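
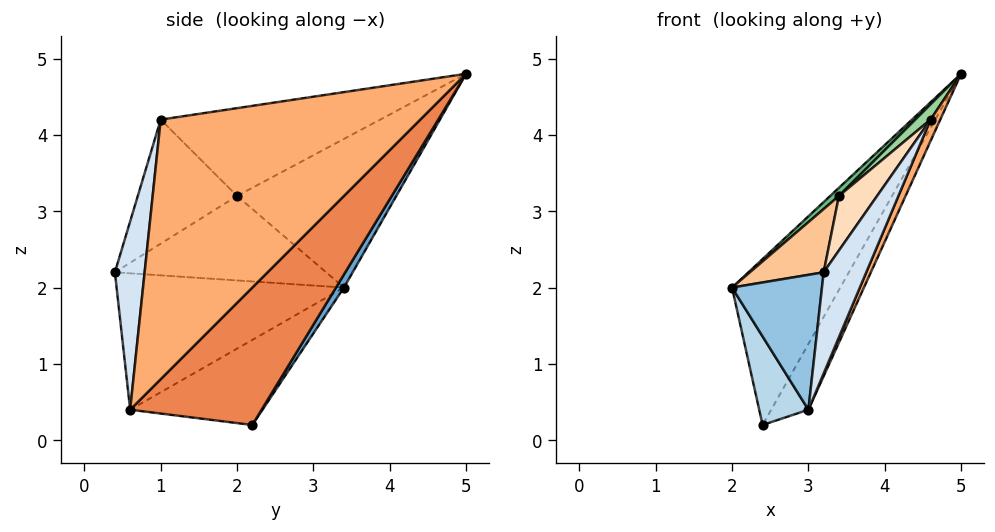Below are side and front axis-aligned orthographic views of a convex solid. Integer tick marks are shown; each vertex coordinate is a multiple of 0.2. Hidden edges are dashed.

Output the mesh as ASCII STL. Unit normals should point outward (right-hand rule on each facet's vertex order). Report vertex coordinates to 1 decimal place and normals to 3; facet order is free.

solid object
 facet normal 0.062 0.837 -0.544
  outer loop
   vertex 2.4 2.2 0.2
   vertex 2.0 3.4 2.0
   vertex 5.0 5.0 4.8
  endloop
 endfacet
 facet normal -0.928 -0.367 0.062
  outer loop
   vertex 3.0 0.6 0.4
   vertex 3.2 0.4 2.2
   vertex 2.0 3.4 2.0
  endloop
 endfacet
 facet normal -0.937 -0.348 0.024
  outer loop
   vertex 3.0 0.6 0.4
   vertex 2.0 3.4 2.0
   vertex 2.4 2.2 0.2
  endloop
 endfacet
 facet normal 0.566 -0.810 -0.153
  outer loop
   vertex 3.0 0.6 0.4
   vertex 4.6 1.0 4.2
   vertex 3.2 0.4 2.2
  endloop
 endfacet
 facet normal 0.785 0.222 -0.579
  outer loop
   vertex 3.0 0.6 0.4
   vertex 2.4 2.2 0.2
   vertex 5.0 5.0 4.8
  endloop
 endfacet
 facet normal 0.922 -0.035 -0.385
  outer loop
   vertex 3.0 0.6 0.4
   vertex 5.0 5.0 4.8
   vertex 4.6 1.0 4.2
  endloop
 endfacet
 facet normal -0.767 -0.268 0.582
  outer loop
   vertex 3.4 2.0 3.2
   vertex 2.0 3.4 2.0
   vertex 3.2 0.4 2.2
  endloop
 endfacet
 facet normal -0.743 -0.286 0.606
  outer loop
   vertex 3.4 2.0 3.2
   vertex 3.2 0.4 2.2
   vertex 4.6 1.0 4.2
  endloop
 endfacet
 facet normal -0.671 -0.037 0.740
  outer loop
   vertex 3.4 2.0 3.2
   vertex 5.0 5.0 4.8
   vertex 2.0 3.4 2.0
  endloop
 endfacet
 facet normal -0.662 -0.046 0.748
  outer loop
   vertex 3.4 2.0 3.2
   vertex 4.6 1.0 4.2
   vertex 5.0 5.0 4.8
  endloop
 endfacet
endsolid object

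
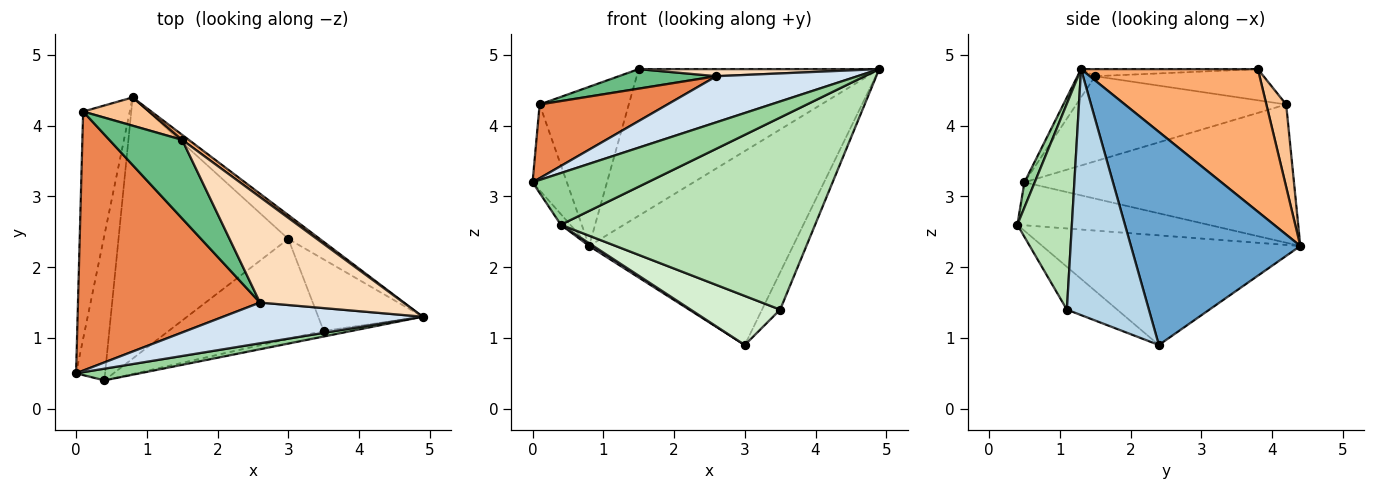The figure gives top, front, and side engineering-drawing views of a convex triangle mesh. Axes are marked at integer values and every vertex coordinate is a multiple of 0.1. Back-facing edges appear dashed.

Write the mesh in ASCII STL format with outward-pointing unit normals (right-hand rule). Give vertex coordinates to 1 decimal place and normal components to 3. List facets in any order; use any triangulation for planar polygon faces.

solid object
 facet normal 0.636 0.766 -0.094
  outer loop
   vertex 3.0 2.4 0.9
   vertex 0.8 4.4 2.3
   vertex 4.9 1.3 4.8
  endloop
 endfacet
 facet normal -0.941 0.120 -0.317
  outer loop
   vertex 0.1 4.2 4.3
   vertex 0.8 4.4 2.3
   vertex 0.0 0.5 3.2
  endloop
 endfacet
 facet normal 0.902 0.200 -0.383
  outer loop
   vertex 3.5 1.1 1.4
   vertex 3.0 2.4 0.9
   vertex 4.9 1.3 4.8
  endloop
 endfacet
 facet normal -0.094 -0.746 0.659
  outer loop
   vertex 2.6 1.5 4.7
   vertex 0.0 0.5 3.2
   vertex 4.9 1.3 4.8
  endloop
 endfacet
 facet normal -0.410 -0.250 0.877
  outer loop
   vertex 2.6 1.5 4.7
   vertex 0.1 4.2 4.3
   vertex 0.0 0.5 3.2
  endloop
 endfacet
 facet normal 0.592 0.805 0.027
  outer loop
   vertex 1.5 3.8 4.8
   vertex 4.9 1.3 4.8
   vertex 0.8 4.4 2.3
  endloop
 endfacet
 facet normal 0.214 0.962 0.171
  outer loop
   vertex 1.5 3.8 4.8
   vertex 0.8 4.4 2.3
   vertex 0.1 4.2 4.3
  endloop
 endfacet
 facet normal -0.049 -0.067 0.997
  outer loop
   vertex 1.5 3.8 4.8
   vertex 2.6 1.5 4.7
   vertex 4.9 1.3 4.8
  endloop
 endfacet
 facet normal -0.384 -0.222 0.896
  outer loop
   vertex 1.5 3.8 4.8
   vertex 0.1 4.2 4.3
   vertex 2.6 1.5 4.7
  endloop
 endfacet
 facet normal 0.087 -0.972 0.220
  outer loop
   vertex 0.4 0.4 2.6
   vertex 4.9 1.3 4.8
   vertex 0.0 0.5 3.2
  endloop
 endfacet
 facet normal 0.210 -0.977 -0.029
  outer loop
   vertex 0.4 0.4 2.6
   vertex 3.5 1.1 1.4
   vertex 4.9 1.3 4.8
  endloop
 endfacet
 facet normal -0.241 -0.428 -0.871
  outer loop
   vertex 0.4 0.4 2.6
   vertex 3.0 2.4 0.9
   vertex 3.5 1.1 1.4
  endloop
 endfacet
 facet normal -0.828 0.041 -0.559
  outer loop
   vertex 0.4 0.4 2.6
   vertex 0.0 0.5 3.2
   vertex 0.8 4.4 2.3
  endloop
 endfacet
 facet normal -0.543 -0.009 -0.840
  outer loop
   vertex 0.4 0.4 2.6
   vertex 0.8 4.4 2.3
   vertex 3.0 2.4 0.9
  endloop
 endfacet
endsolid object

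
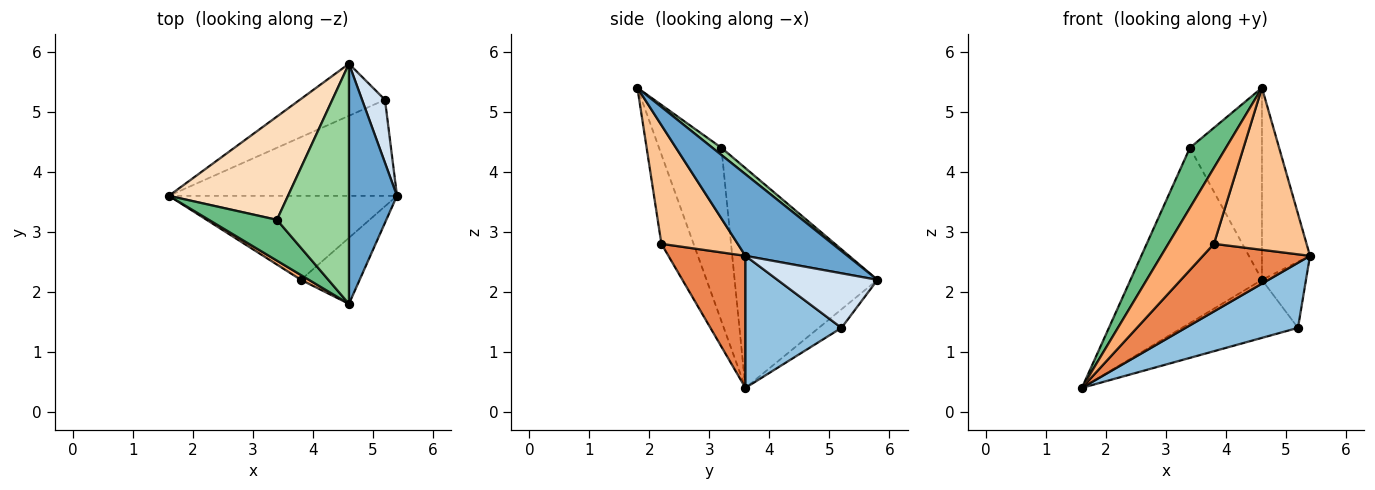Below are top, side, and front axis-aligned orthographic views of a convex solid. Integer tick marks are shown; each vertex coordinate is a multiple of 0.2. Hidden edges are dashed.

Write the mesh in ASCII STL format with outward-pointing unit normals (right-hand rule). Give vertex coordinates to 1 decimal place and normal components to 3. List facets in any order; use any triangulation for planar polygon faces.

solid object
 facet normal 0.799 0.376 0.470
  outer loop
   vertex 4.6 1.8 5.4
   vertex 5.4 3.6 2.6
   vertex 4.6 5.8 2.2
  endloop
 endfacet
 facet normal 0.432 -0.506 -0.747
  outer loop
   vertex 5.2 5.2 1.4
   vertex 5.4 3.6 2.6
   vertex 1.6 3.6 0.4
  endloop
 endfacet
 facet normal -0.144 0.737 -0.661
  outer loop
   vertex 5.2 5.2 1.4
   vertex 1.6 3.6 0.4
   vertex 4.6 5.8 2.2
  endloop
 endfacet
 facet normal 0.854 0.376 0.359
  outer loop
   vertex 5.2 5.2 1.4
   vertex 4.6 5.8 2.2
   vertex 5.4 3.6 2.6
  endloop
 endfacet
 facet normal 0.411 -0.571 -0.710
  outer loop
   vertex 3.8 2.2 2.8
   vertex 1.6 3.6 0.4
   vertex 5.4 3.6 2.6
  endloop
 endfacet
 facet normal -0.576 -0.816 0.052
  outer loop
   vertex 3.8 2.2 2.8
   vertex 4.6 1.8 5.4
   vertex 1.6 3.6 0.4
  endloop
 endfacet
 facet normal 0.607 -0.736 -0.300
  outer loop
   vertex 3.8 2.2 2.8
   vertex 5.4 3.6 2.6
   vertex 4.6 1.8 5.4
  endloop
 endfacet
 facet normal -0.684 0.629 0.370
  outer loop
   vertex 3.4 3.2 4.4
   vertex 4.6 5.8 2.2
   vertex 1.6 3.6 0.4
  endloop
 endfacet
 facet normal -0.820 -0.473 0.322
  outer loop
   vertex 3.4 3.2 4.4
   vertex 1.6 3.6 0.4
   vertex 4.6 1.8 5.4
  endloop
 endfacet
 facet normal 0.078 0.623 0.778
  outer loop
   vertex 3.4 3.2 4.4
   vertex 4.6 1.8 5.4
   vertex 4.6 5.8 2.2
  endloop
 endfacet
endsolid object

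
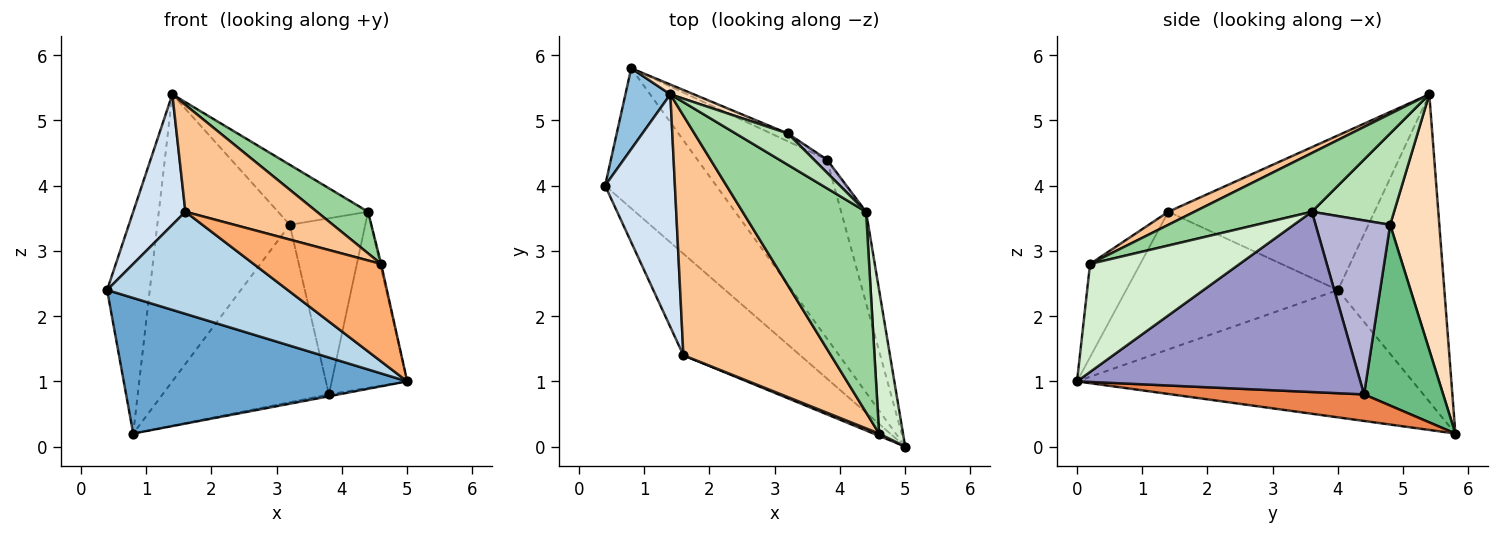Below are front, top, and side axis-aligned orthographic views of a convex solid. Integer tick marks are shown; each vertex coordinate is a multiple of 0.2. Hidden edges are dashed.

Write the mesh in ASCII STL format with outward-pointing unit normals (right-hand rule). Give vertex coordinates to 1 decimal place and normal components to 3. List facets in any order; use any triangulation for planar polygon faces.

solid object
 facet normal -0.636 -0.537 -0.555
  outer loop
   vertex 0.8 5.8 0.2
   vertex 5.0 0.0 1.0
   vertex 0.4 4.0 2.4
  endloop
 endfacet
 facet normal -0.920 0.369 0.134
  outer loop
   vertex 0.8 5.8 0.2
   vertex 0.4 4.0 2.4
   vertex 1.4 5.4 5.4
  endloop
 endfacet
 facet normal -0.639 -0.545 -0.542
  outer loop
   vertex 1.6 1.4 3.6
   vertex 0.4 4.0 2.4
   vertex 5.0 0.0 1.0
  endloop
 endfacet
 facet normal -0.888 -0.225 0.401
  outer loop
   vertex 1.6 1.4 3.6
   vertex 1.4 5.4 5.4
   vertex 0.4 4.0 2.4
  endloop
 endfacet
 facet normal 0.201 0.010 -0.980
  outer loop
   vertex 3.8 4.4 0.8
   vertex 5.0 0.0 1.0
   vertex 0.8 5.8 0.2
  endloop
 endfacet
 facet normal -0.366 -0.930 0.022
  outer loop
   vertex 4.6 0.2 2.8
   vertex 1.6 1.4 3.6
   vertex 5.0 0.0 1.0
  endloop
 endfacet
 facet normal 0.081 -0.406 0.910
  outer loop
   vertex 4.6 0.2 2.8
   vertex 1.4 5.4 5.4
   vertex 1.6 1.4 3.6
  endloop
 endfacet
 facet normal 0.348 0.937 0.032
  outer loop
   vertex 3.2 4.8 3.4
   vertex 0.8 5.8 0.2
   vertex 1.4 5.4 5.4
  endloop
 endfacet
 facet normal 0.429 0.902 -0.040
  outer loop
   vertex 3.2 4.8 3.4
   vertex 3.8 4.4 0.8
   vertex 0.8 5.8 0.2
  endloop
 endfacet
 facet normal 0.422 -0.184 0.888
  outer loop
   vertex 4.4 3.6 3.6
   vertex 1.4 5.4 5.4
   vertex 4.6 0.2 2.8
  endloop
 endfacet
 facet normal 0.629 0.689 0.360
  outer loop
   vertex 4.4 3.6 3.6
   vertex 3.2 4.8 3.4
   vertex 1.4 5.4 5.4
  endloop
 endfacet
 facet normal 0.976 0.007 0.216
  outer loop
   vertex 4.4 3.6 3.6
   vertex 4.6 0.2 2.8
   vertex 5.0 0.0 1.0
  endloop
 endfacet
 facet normal 0.958 0.255 -0.132
  outer loop
   vertex 4.4 3.6 3.6
   vertex 5.0 0.0 1.0
   vertex 3.8 4.4 0.8
  endloop
 endfacet
 facet normal 0.702 0.710 0.053
  outer loop
   vertex 4.4 3.6 3.6
   vertex 3.8 4.4 0.8
   vertex 3.2 4.8 3.4
  endloop
 endfacet
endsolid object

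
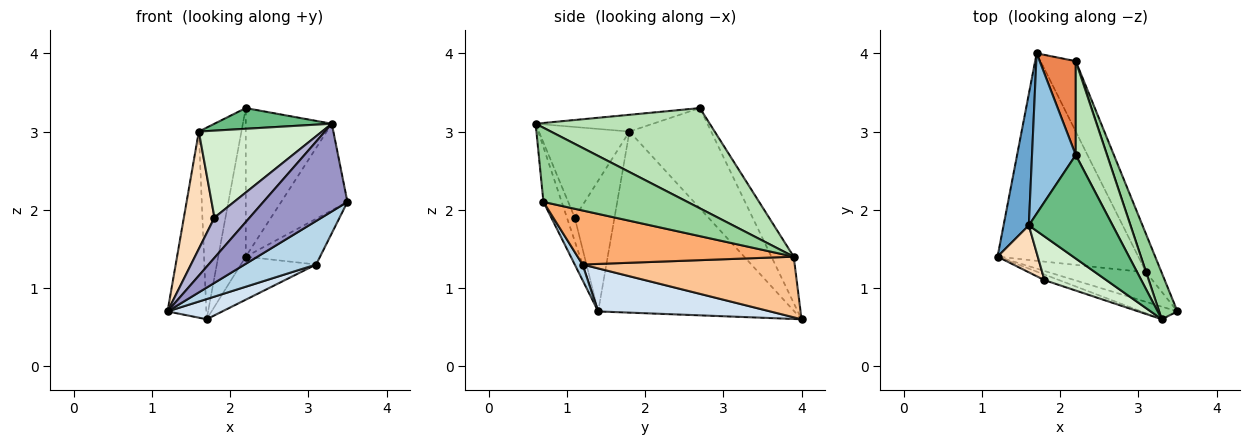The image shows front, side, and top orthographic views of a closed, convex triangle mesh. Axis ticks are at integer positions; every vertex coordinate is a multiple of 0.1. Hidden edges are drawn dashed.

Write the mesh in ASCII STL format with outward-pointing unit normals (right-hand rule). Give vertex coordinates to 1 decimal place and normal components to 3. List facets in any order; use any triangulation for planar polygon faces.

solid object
 facet normal -0.972 0.192 0.136
  outer loop
   vertex 1.6 1.8 3.0
   vertex 1.7 4.0 0.6
   vertex 1.2 1.4 0.7
  endloop
 endfacet
 facet normal -0.827 0.431 0.361
  outer loop
   vertex 1.6 1.8 3.0
   vertex 2.2 2.7 3.3
   vertex 1.7 4.0 0.6
  endloop
 endfacet
 facet normal 0.090 -0.824 -0.560
  outer loop
   vertex 3.1 1.2 1.3
   vertex 3.5 0.7 2.1
   vertex 1.2 1.4 0.7
  endloop
 endfacet
 facet normal 0.291 -0.093 -0.952
  outer loop
   vertex 3.1 1.2 1.3
   vertex 1.2 1.4 0.7
   vertex 1.7 4.0 0.6
  endloop
 endfacet
 facet normal -0.565 0.697 0.440
  outer loop
   vertex 2.2 3.9 1.4
   vertex 1.7 4.0 0.6
   vertex 2.2 2.7 3.3
  endloop
 endfacet
 facet normal 0.913 0.314 -0.260
  outer loop
   vertex 2.2 3.9 1.4
   vertex 3.5 0.7 2.1
   vertex 3.1 1.2 1.3
  endloop
 endfacet
 facet normal 0.827 0.293 -0.480
  outer loop
   vertex 2.2 3.9 1.4
   vertex 3.1 1.2 1.3
   vertex 1.7 4.0 0.6
  endloop
 endfacet
 facet normal -0.770 -0.592 0.237
  outer loop
   vertex 1.8 1.1 1.9
   vertex 1.6 1.8 3.0
   vertex 1.2 1.4 0.7
  endloop
 endfacet
 facet normal -0.192 -0.192 0.962
  outer loop
   vertex 3.3 0.6 3.1
   vertex 2.2 2.7 3.3
   vertex 1.6 1.8 3.0
  endloop
 endfacet
 facet normal 0.887 0.408 0.218
  outer loop
   vertex 3.3 0.6 3.1
   vertex 3.5 0.7 2.1
   vertex 2.2 3.9 1.4
  endloop
 endfacet
 facet normal 0.863 0.427 0.269
  outer loop
   vertex 3.3 0.6 3.1
   vertex 2.2 3.9 1.4
   vertex 2.2 2.7 3.3
  endloop
 endfacet
 facet normal -0.549 -0.747 0.375
  outer loop
   vertex 3.3 0.6 3.1
   vertex 1.6 1.8 3.0
   vertex 1.8 1.1 1.9
  endloop
 endfacet
 facet normal -0.210 -0.968 -0.139
  outer loop
   vertex 3.3 0.6 3.1
   vertex 1.2 1.4 0.7
   vertex 3.5 0.7 2.1
  endloop
 endfacet
 facet normal -0.215 -0.967 -0.134
  outer loop
   vertex 3.3 0.6 3.1
   vertex 1.8 1.1 1.9
   vertex 1.2 1.4 0.7
  endloop
 endfacet
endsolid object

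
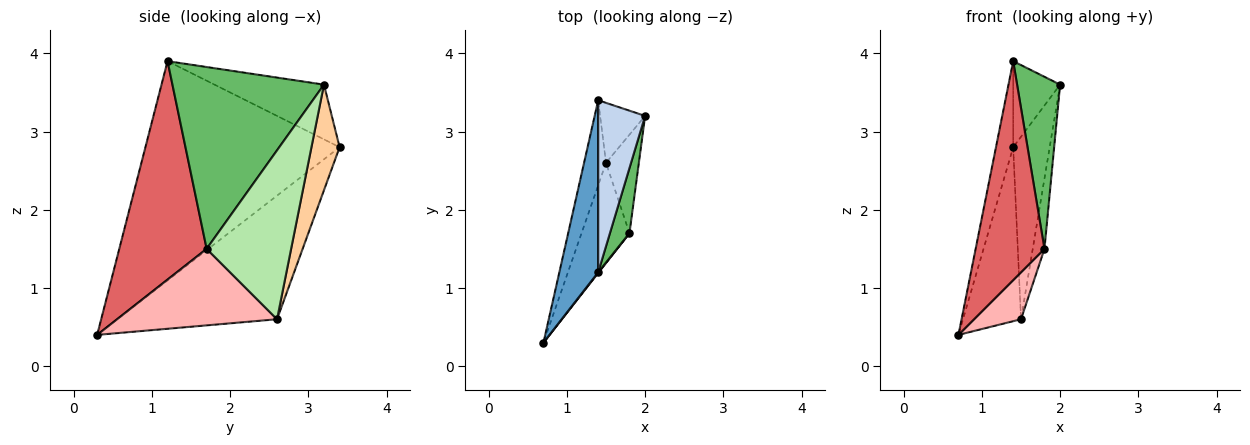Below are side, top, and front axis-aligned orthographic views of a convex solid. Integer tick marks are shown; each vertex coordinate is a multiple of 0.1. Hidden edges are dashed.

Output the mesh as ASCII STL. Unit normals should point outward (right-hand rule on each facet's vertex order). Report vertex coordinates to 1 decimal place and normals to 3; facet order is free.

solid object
 facet normal -0.981 0.087 0.174
  outer loop
   vertex 1.4 1.2 3.9
   vertex 1.4 3.4 2.8
   vertex 0.7 0.3 0.4
  endloop
 endfacet
 facet normal -0.722 0.309 0.619
  outer loop
   vertex 1.4 1.2 3.9
   vertex 2.0 3.2 3.6
   vertex 1.4 3.4 2.8
  endloop
 endfacet
 facet normal -0.927 0.337 -0.165
  outer loop
   vertex 1.5 2.6 0.6
   vertex 0.7 0.3 0.4
   vertex 1.4 3.4 2.8
  endloop
 endfacet
 facet normal 0.591 0.766 -0.252
  outer loop
   vertex 1.5 2.6 0.6
   vertex 1.4 3.4 2.8
   vertex 2.0 3.2 3.6
  endloop
 endfacet
 facet normal 0.957 -0.272 0.103
  outer loop
   vertex 1.8 1.7 1.5
   vertex 2.0 3.2 3.6
   vertex 1.4 1.2 3.9
  endloop
 endfacet
 facet normal 0.973 0.135 -0.189
  outer loop
   vertex 1.8 1.7 1.5
   vertex 1.5 2.6 0.6
   vertex 2.0 3.2 3.6
  endloop
 endfacet
 facet normal 0.786 -0.619 0.002
  outer loop
   vertex 1.8 1.7 1.5
   vertex 1.4 1.2 3.9
   vertex 0.7 0.3 0.4
  endloop
 endfacet
 facet normal 0.822 -0.241 -0.515
  outer loop
   vertex 1.8 1.7 1.5
   vertex 0.7 0.3 0.4
   vertex 1.5 2.6 0.6
  endloop
 endfacet
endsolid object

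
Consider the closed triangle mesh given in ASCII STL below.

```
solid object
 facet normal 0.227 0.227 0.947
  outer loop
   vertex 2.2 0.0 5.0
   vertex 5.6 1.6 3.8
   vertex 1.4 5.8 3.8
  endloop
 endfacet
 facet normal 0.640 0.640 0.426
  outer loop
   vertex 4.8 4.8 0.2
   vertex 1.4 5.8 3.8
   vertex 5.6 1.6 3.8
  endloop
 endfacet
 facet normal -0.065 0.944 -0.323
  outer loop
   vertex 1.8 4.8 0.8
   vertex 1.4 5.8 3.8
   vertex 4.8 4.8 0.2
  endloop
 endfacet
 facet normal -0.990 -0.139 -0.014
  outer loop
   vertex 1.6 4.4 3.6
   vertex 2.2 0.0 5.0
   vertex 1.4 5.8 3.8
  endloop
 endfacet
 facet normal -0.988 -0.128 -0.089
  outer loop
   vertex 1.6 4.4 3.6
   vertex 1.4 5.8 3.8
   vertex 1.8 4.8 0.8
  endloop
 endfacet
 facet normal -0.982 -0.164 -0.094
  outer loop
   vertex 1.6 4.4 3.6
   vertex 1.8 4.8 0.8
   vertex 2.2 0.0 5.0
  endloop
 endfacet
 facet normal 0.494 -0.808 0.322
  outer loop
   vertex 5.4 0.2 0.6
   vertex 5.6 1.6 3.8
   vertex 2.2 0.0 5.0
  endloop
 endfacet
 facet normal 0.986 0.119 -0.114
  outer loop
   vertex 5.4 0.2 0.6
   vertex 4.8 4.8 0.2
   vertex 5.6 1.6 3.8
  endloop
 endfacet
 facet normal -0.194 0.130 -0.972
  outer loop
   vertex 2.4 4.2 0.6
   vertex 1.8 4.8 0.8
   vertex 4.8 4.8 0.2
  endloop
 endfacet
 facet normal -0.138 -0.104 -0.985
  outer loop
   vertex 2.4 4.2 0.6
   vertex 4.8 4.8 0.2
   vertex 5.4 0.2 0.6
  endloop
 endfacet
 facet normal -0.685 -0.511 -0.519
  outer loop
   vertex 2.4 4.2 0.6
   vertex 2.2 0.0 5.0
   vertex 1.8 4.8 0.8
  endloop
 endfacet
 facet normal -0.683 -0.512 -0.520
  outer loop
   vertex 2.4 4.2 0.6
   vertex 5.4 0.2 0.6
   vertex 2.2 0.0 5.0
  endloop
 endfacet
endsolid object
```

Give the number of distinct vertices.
8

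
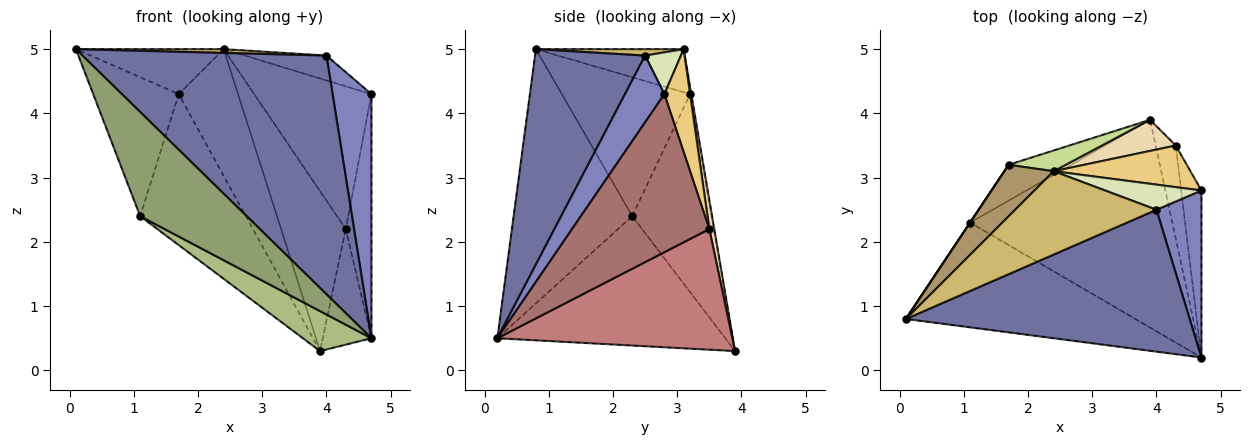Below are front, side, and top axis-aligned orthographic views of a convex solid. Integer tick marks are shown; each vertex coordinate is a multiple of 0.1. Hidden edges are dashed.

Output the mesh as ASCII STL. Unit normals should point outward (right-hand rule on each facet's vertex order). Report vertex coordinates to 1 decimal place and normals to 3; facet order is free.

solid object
 facet normal 0.362 -0.801 0.476
  outer loop
   vertex 4.0 2.5 4.9
   vertex 0.1 0.8 5.0
   vertex 4.7 0.2 0.5
  endloop
 endfacet
 facet normal 0.642 -0.633 0.433
  outer loop
   vertex 4.0 2.5 4.9
   vertex 4.7 0.2 0.5
   vertex 4.7 2.8 4.3
  endloop
 endfacet
 facet normal -0.832 0.555 0.000
  outer loop
   vertex 1.1 2.3 2.4
   vertex 0.1 0.8 5.0
   vertex 1.7 3.2 4.3
  endloop
 endfacet
 facet normal -0.589 0.786 -0.186
  outer loop
   vertex 1.1 2.3 2.4
   vertex 1.7 3.2 4.3
   vertex 3.9 3.9 0.3
  endloop
 endfacet
 facet normal -0.618 -0.555 -0.558
  outer loop
   vertex 1.1 2.3 2.4
   vertex 4.7 0.2 0.5
   vertex 0.1 0.8 5.0
  endloop
 endfacet
 facet normal -0.532 -0.160 -0.831
  outer loop
   vertex 1.1 2.3 2.4
   vertex 3.9 3.9 0.3
   vertex 4.7 0.2 0.5
  endloop
 endfacet
 facet normal -0.020 0.987 0.161
  outer loop
   vertex 2.4 3.1 5.0
   vertex 3.9 3.9 0.3
   vertex 1.7 3.2 4.3
  endloop
 endfacet
 facet normal 0.294 0.672 0.680
  outer loop
   vertex 2.4 3.1 5.0
   vertex 4.0 2.5 4.9
   vertex 4.7 2.8 4.3
  endloop
 endfacet
 facet normal -0.550 0.550 0.629
  outer loop
   vertex 2.4 3.1 5.0
   vertex 1.7 3.2 4.3
   vertex 0.1 0.8 5.0
  endloop
 endfacet
 facet normal 0.045 -0.045 0.998
  outer loop
   vertex 2.4 3.1 5.0
   vertex 0.1 0.8 5.0
   vertex 4.0 2.5 4.9
  endloop
 endfacet
 facet normal 0.206 0.939 0.274
  outer loop
   vertex 4.3 3.5 2.2
   vertex 2.4 3.1 5.0
   vertex 4.7 2.8 4.3
  endloop
 endfacet
 facet normal 0.075 0.979 0.190
  outer loop
   vertex 4.3 3.5 2.2
   vertex 3.9 3.9 0.3
   vertex 2.4 3.1 5.0
  endloop
 endfacet
 facet normal 0.975 0.183 -0.125
  outer loop
   vertex 4.3 3.5 2.2
   vertex 4.7 2.8 4.3
   vertex 4.7 0.2 0.5
  endloop
 endfacet
 facet normal 0.966 0.200 -0.161
  outer loop
   vertex 4.3 3.5 2.2
   vertex 4.7 0.2 0.5
   vertex 3.9 3.9 0.3
  endloop
 endfacet
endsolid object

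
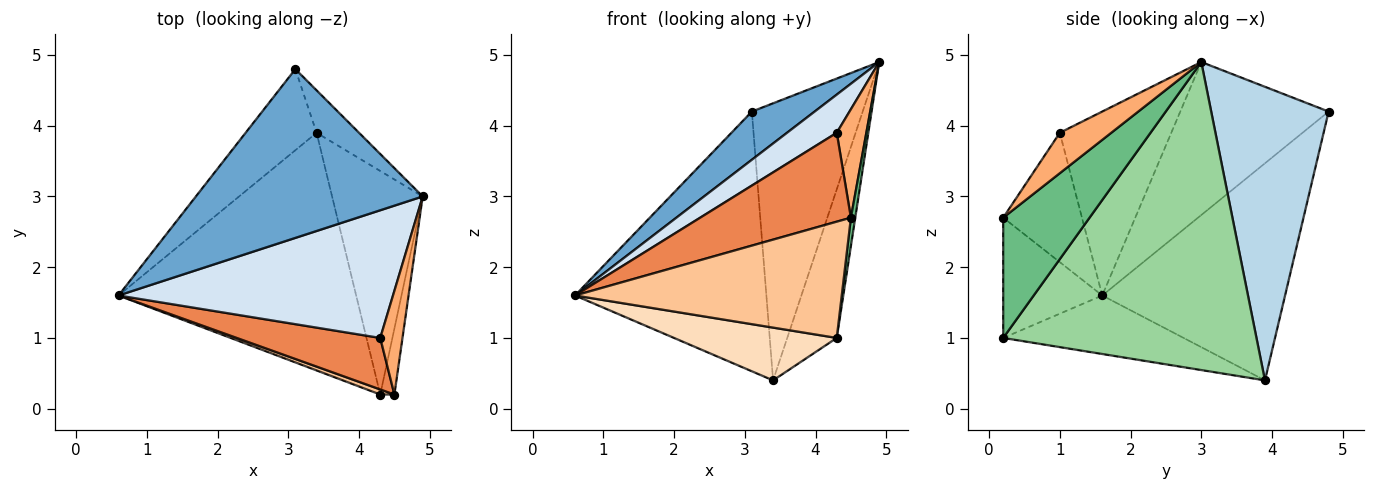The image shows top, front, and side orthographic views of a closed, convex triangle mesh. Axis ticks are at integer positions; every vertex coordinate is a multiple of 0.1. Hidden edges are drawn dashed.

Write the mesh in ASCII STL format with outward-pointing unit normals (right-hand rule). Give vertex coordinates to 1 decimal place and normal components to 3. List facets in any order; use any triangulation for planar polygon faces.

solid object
 facet normal -0.544 -0.230 0.807
  outer loop
   vertex 3.1 4.8 4.2
   vertex 0.6 1.6 1.6
   vertex 4.9 3.0 4.9
  endloop
 endfacet
 facet normal -0.674 0.705 -0.220
  outer loop
   vertex 3.1 4.8 4.2
   vertex 3.4 3.9 0.4
   vertex 0.6 1.6 1.6
  endloop
 endfacet
 facet normal 0.723 0.683 -0.105
  outer loop
   vertex 3.1 4.8 4.2
   vertex 4.9 3.0 4.9
   vertex 3.4 3.9 0.4
  endloop
 endfacet
 facet normal -0.540 -0.241 0.806
  outer loop
   vertex 4.3 1.0 3.9
   vertex 4.9 3.0 4.9
   vertex 0.6 1.6 1.6
  endloop
 endfacet
 facet normal -0.412 -0.788 0.457
  outer loop
   vertex 4.3 1.0 3.9
   vertex 0.6 1.6 1.6
   vertex 4.5 0.2 2.7
  endloop
 endfacet
 facet normal 0.783 -0.450 0.430
  outer loop
   vertex 4.3 1.0 3.9
   vertex 4.5 0.2 2.7
   vertex 4.9 3.0 4.9
  endloop
 endfacet
 facet normal -0.348 -0.937 0.041
  outer loop
   vertex 4.3 0.2 1.0
   vertex 4.5 0.2 2.7
   vertex 0.6 1.6 1.6
  endloop
 endfacet
 facet normal -0.234 -0.211 -0.949
  outer loop
   vertex 4.3 0.2 1.0
   vertex 0.6 1.6 1.6
   vertex 3.4 3.9 0.4
  endloop
 endfacet
 facet normal 0.992 -0.050 -0.117
  outer loop
   vertex 4.3 0.2 1.0
   vertex 4.9 3.0 4.9
   vertex 4.5 0.2 2.7
  endloop
 endfacet
 facet normal 0.943 0.184 -0.277
  outer loop
   vertex 4.3 0.2 1.0
   vertex 3.4 3.9 0.4
   vertex 4.9 3.0 4.9
  endloop
 endfacet
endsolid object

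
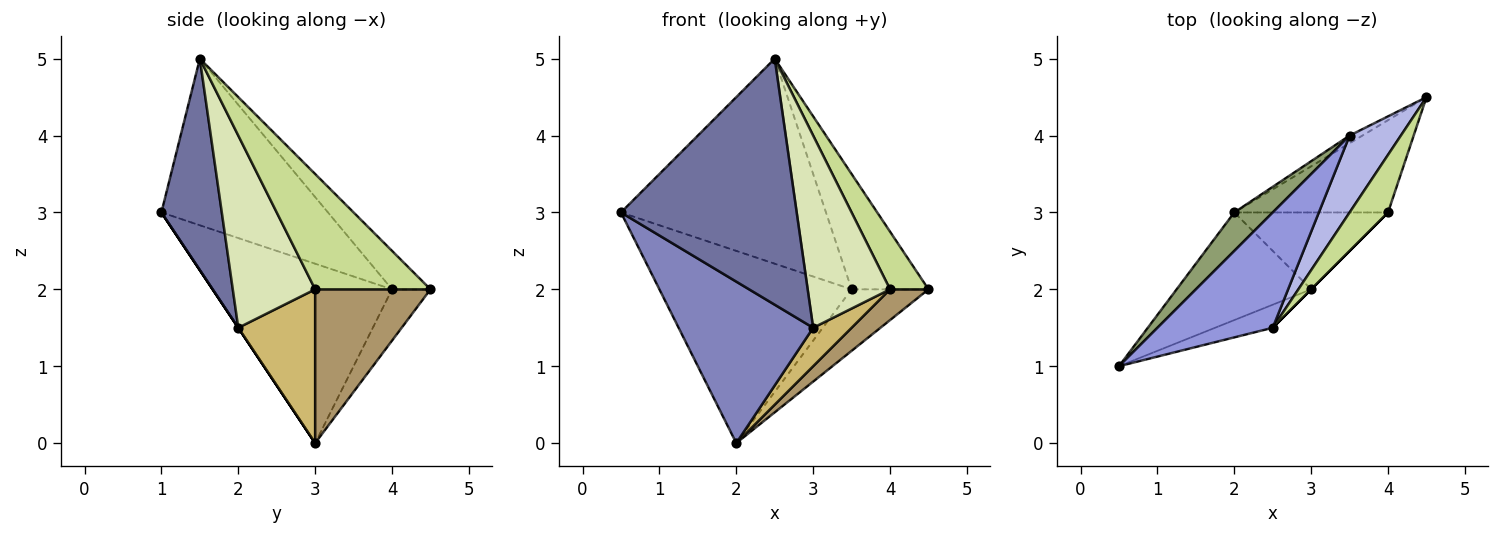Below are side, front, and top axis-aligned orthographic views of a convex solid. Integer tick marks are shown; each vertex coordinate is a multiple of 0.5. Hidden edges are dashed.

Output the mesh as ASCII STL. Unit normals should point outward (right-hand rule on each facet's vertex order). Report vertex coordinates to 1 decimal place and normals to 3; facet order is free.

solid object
 facet normal 0.324 -0.942 -0.088
  outer loop
   vertex 3.0 2.0 1.5
   vertex 2.5 1.5 5.0
   vertex 0.5 1.0 3.0
  endloop
 endfacet
 facet normal 0.000 -0.832 -0.555
  outer loop
   vertex 3.0 2.0 1.5
   vertex 0.5 1.0 3.0
   vertex 2.0 3.0 0.0
  endloop
 endfacet
 facet normal -0.578 0.711 0.400
  outer loop
   vertex 3.5 4.0 2.0
   vertex 0.5 1.0 3.0
   vertex 2.5 1.5 5.0
  endloop
 endfacet
 facet normal -0.384 0.768 0.512
  outer loop
   vertex 3.5 4.0 2.0
   vertex 2.5 1.5 5.0
   vertex 4.5 4.5 2.0
  endloop
 endfacet
 facet normal -0.675 0.723 0.145
  outer loop
   vertex 3.5 4.0 2.0
   vertex 2.0 3.0 0.0
   vertex 0.5 1.0 3.0
  endloop
 endfacet
 facet normal -0.444 0.889 -0.111
  outer loop
   vertex 3.5 4.0 2.0
   vertex 4.5 4.5 2.0
   vertex 2.0 3.0 0.0
  endloop
 endfacet
 facet normal 0.905 -0.302 0.302
  outer loop
   vertex 4.0 3.0 2.0
   vertex 4.5 4.5 2.0
   vertex 2.5 1.5 5.0
  endloop
 endfacet
 facet normal 0.707 -0.707 0.000
  outer loop
   vertex 4.0 3.0 2.0
   vertex 2.5 1.5 5.0
   vertex 3.0 2.0 1.5
  endloop
 endfacet
 facet normal 0.688 -0.229 -0.688
  outer loop
   vertex 4.0 3.0 2.0
   vertex 2.0 3.0 0.0
   vertex 4.5 4.5 2.0
  endloop
 endfacet
 facet normal 0.667 -0.333 -0.667
  outer loop
   vertex 4.0 3.0 2.0
   vertex 3.0 2.0 1.5
   vertex 2.0 3.0 0.0
  endloop
 endfacet
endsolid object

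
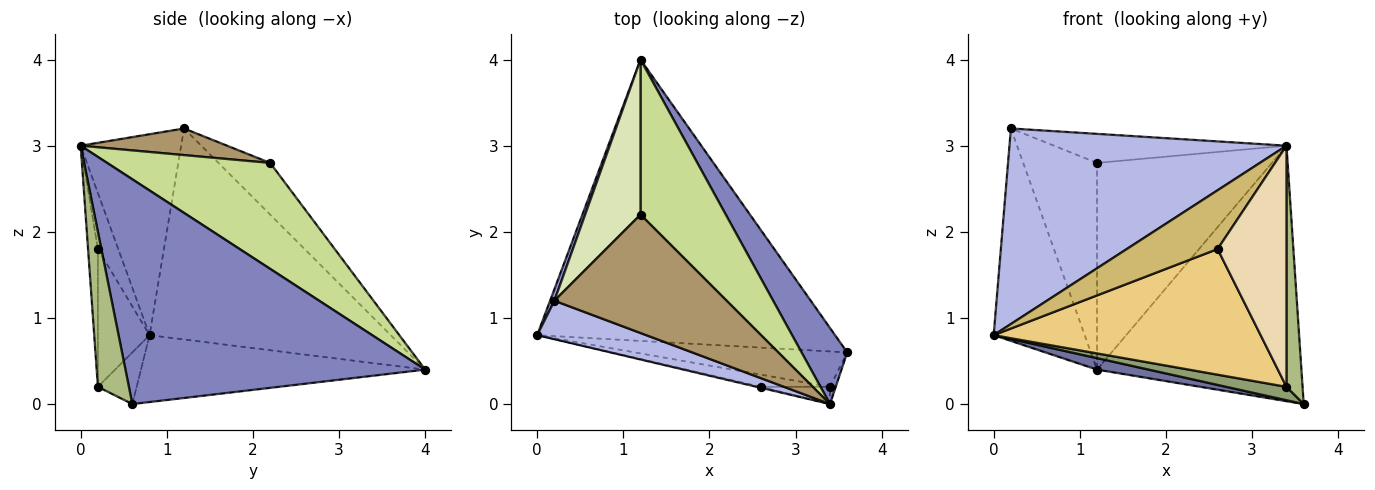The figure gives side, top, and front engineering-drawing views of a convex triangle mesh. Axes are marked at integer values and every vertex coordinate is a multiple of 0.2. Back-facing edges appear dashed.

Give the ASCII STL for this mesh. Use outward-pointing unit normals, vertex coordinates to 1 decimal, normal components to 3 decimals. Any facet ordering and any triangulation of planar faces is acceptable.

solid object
 facet normal -0.219 -0.040 -0.975
  outer loop
   vertex 1.2 4.0 0.4
   vertex 3.6 0.6 0.0
   vertex 0.0 0.8 0.8
  endloop
 endfacet
 facet normal 0.815 0.556 0.165
  outer loop
   vertex 3.4 0.0 3.0
   vertex 3.6 0.6 0.0
   vertex 1.2 4.0 0.4
  endloop
 endfacet
 facet normal -0.935 0.353 0.019
  outer loop
   vertex 0.2 1.2 3.2
   vertex 1.2 4.0 0.4
   vertex 0.0 0.8 0.8
  endloop
 endfacet
 facet normal -0.335 -0.924 0.182
  outer loop
   vertex 0.2 1.2 3.2
   vertex 0.0 0.8 0.8
   vertex 3.4 0.0 3.0
  endloop
 endfacet
 facet normal -0.222 -0.345 -0.912
  outer loop
   vertex 3.4 0.2 0.2
   vertex 0.0 0.8 0.8
   vertex 3.6 0.6 0.0
  endloop
 endfacet
 facet normal 0.887 -0.460 -0.033
  outer loop
   vertex 3.4 0.2 0.2
   vertex 3.6 0.6 0.0
   vertex 3.4 0.0 3.0
  endloop
 endfacet
 facet normal 0.598 0.641 0.481
  outer loop
   vertex 1.2 2.2 2.8
   vertex 3.4 0.0 3.0
   vertex 1.2 4.0 0.4
  endloop
 endfacet
 facet normal -0.489 0.698 0.524
  outer loop
   vertex 1.2 2.2 2.8
   vertex 1.2 4.0 0.4
   vertex 0.2 1.2 3.2
  endloop
 endfacet
 facet normal 0.148 0.236 0.960
  outer loop
   vertex 1.2 2.2 2.8
   vertex 0.2 1.2 3.2
   vertex 3.4 0.0 3.0
  endloop
 endfacet
 facet normal -0.219 -0.976 -0.017
  outer loop
   vertex 2.6 0.2 1.8
   vertex 3.4 0.0 3.0
   vertex 0.0 0.8 0.8
  endloop
 endfacet
 facet normal -0.189 -0.977 -0.095
  outer loop
   vertex 2.6 0.2 1.8
   vertex 0.0 0.8 0.8
   vertex 3.4 0.2 0.2
  endloop
 endfacet
 facet normal -0.141 -0.987 -0.071
  outer loop
   vertex 2.6 0.2 1.8
   vertex 3.4 0.2 0.2
   vertex 3.4 0.0 3.0
  endloop
 endfacet
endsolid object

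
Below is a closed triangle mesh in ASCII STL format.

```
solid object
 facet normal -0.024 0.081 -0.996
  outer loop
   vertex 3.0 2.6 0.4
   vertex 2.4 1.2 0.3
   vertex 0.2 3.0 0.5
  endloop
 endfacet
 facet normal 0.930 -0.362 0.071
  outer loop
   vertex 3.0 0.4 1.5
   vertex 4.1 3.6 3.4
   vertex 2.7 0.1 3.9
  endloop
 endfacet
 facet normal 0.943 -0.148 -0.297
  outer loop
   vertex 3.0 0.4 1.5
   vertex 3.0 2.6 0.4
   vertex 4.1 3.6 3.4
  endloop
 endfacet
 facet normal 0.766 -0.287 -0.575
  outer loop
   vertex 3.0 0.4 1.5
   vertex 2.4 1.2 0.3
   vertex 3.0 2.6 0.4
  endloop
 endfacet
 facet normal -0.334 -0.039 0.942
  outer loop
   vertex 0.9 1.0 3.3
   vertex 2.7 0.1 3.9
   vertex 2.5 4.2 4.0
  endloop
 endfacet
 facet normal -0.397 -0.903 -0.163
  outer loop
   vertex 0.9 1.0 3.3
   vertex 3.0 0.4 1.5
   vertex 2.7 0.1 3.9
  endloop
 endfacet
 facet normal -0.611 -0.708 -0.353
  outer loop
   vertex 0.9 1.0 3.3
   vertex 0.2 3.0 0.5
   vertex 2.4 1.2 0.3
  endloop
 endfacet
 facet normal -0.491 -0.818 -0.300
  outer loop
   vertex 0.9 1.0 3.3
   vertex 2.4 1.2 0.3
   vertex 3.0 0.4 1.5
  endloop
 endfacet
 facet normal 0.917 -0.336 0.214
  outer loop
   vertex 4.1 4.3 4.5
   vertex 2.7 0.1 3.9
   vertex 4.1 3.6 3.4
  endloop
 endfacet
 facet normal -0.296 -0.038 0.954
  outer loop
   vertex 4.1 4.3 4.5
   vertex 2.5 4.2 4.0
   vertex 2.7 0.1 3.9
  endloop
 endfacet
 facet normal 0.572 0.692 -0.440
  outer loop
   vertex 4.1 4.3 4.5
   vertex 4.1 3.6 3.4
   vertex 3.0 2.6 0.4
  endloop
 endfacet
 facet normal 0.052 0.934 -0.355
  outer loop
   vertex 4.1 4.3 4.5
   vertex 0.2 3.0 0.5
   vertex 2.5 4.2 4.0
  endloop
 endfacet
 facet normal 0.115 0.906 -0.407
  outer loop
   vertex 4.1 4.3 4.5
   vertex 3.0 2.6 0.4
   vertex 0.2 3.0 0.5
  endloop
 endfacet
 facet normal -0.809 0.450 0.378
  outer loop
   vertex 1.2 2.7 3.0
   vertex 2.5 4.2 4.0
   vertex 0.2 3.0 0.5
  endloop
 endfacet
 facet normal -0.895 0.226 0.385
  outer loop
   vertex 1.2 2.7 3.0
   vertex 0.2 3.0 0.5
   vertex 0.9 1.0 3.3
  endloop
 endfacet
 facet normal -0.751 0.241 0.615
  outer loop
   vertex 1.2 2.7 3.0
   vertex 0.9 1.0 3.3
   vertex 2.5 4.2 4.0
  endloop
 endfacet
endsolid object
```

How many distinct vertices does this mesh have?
10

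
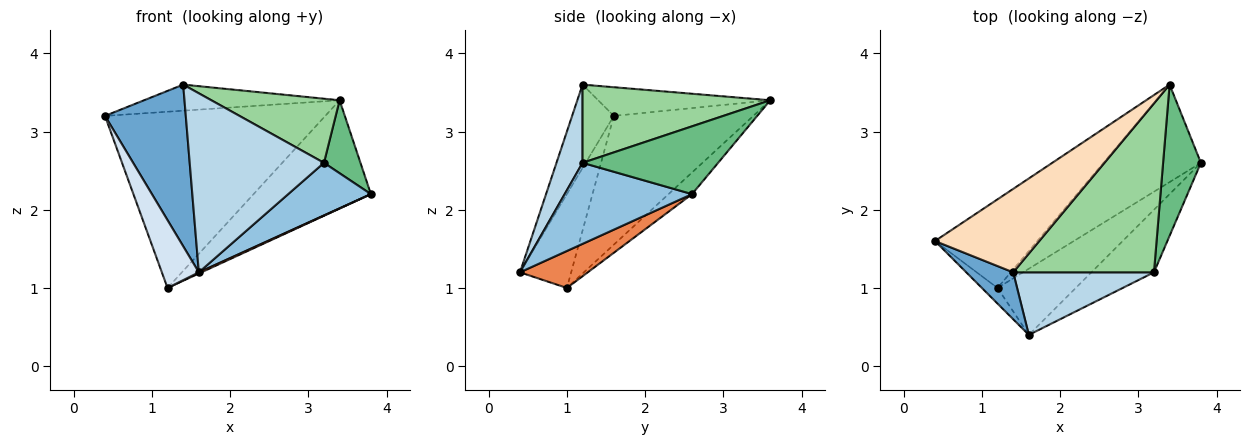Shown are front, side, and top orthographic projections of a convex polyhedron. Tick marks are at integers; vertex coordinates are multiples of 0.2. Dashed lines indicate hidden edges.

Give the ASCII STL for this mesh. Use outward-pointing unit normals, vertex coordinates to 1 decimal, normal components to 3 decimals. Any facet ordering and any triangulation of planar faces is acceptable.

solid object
 facet normal -0.444 -0.860 0.250
  outer loop
   vertex 1.4 1.2 3.6
   vertex 0.4 1.6 3.2
   vertex 1.6 0.4 1.2
  endloop
 endfacet
 facet normal 0.704 -0.457 -0.543
  outer loop
   vertex 3.2 1.2 2.6
   vertex 1.6 0.4 1.2
   vertex 3.8 2.6 2.2
  endloop
 endfacet
 facet normal 0.180 -0.929 0.325
  outer loop
   vertex 3.2 1.2 2.6
   vertex 1.4 1.2 3.6
   vertex 1.6 0.4 1.2
  endloop
 endfacet
 facet normal -0.803 -0.580 -0.134
  outer loop
   vertex 1.2 1.0 1.0
   vertex 1.6 0.4 1.2
   vertex 0.4 1.6 3.2
  endloop
 endfacet
 facet normal 0.427 -0.016 -0.904
  outer loop
   vertex 1.2 1.0 1.0
   vertex 3.8 2.6 2.2
   vertex 1.6 0.4 1.2
  endloop
 endfacet
 facet normal -0.492 0.778 -0.391
  outer loop
   vertex 3.4 3.6 3.4
   vertex 1.2 1.0 1.0
   vertex 0.4 1.6 3.2
  endloop
 endfacet
 facet normal -0.147 0.735 -0.662
  outer loop
   vertex 3.4 3.6 3.4
   vertex 3.8 2.6 2.2
   vertex 1.2 1.0 1.0
  endloop
 endfacet
 facet normal -0.254 0.289 0.923
  outer loop
   vertex 3.4 3.6 3.4
   vertex 0.4 1.6 3.2
   vertex 1.4 1.2 3.6
  endloop
 endfacet
 facet normal 0.850 -0.229 0.474
  outer loop
   vertex 3.4 3.6 3.4
   vertex 3.2 1.2 2.6
   vertex 3.8 2.6 2.2
  endloop
 endfacet
 facet normal 0.461 -0.315 0.830
  outer loop
   vertex 3.4 3.6 3.4
   vertex 1.4 1.2 3.6
   vertex 3.2 1.2 2.6
  endloop
 endfacet
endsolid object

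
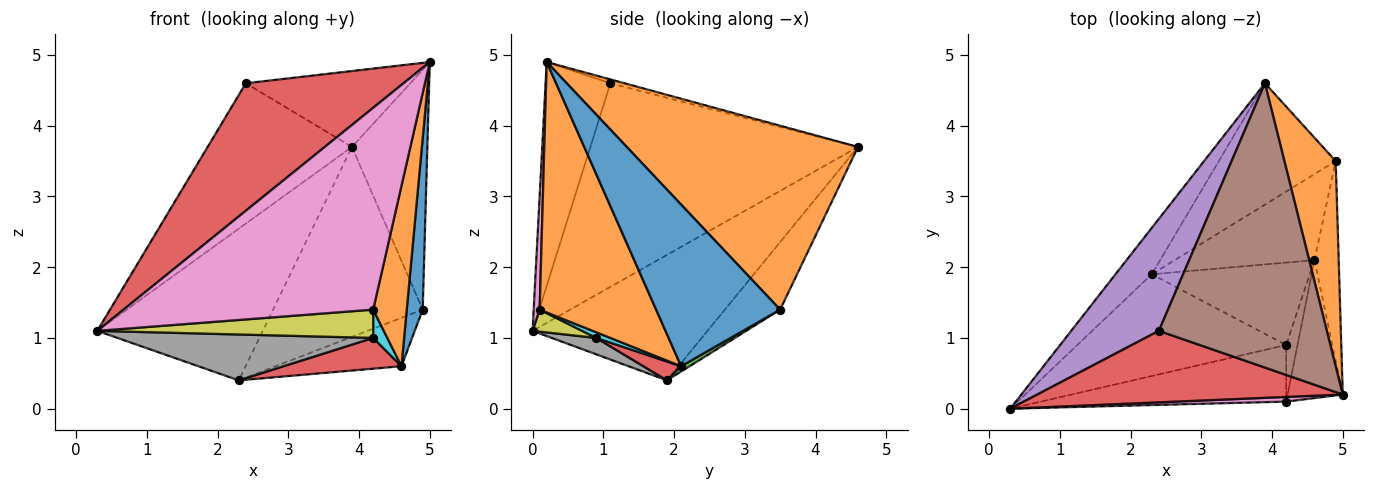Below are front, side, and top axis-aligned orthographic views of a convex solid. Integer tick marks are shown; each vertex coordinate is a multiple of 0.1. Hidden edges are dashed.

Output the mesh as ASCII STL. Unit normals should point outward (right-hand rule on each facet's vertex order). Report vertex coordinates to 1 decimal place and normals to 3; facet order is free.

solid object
 facet normal -0.711 0.673 -0.206
  outer loop
   vertex 2.3 1.9 0.4
   vertex 0.3 0.0 1.1
   vertex 3.9 4.6 3.7
  endloop
 endfacet
 facet normal 0.919 0.300 0.256
  outer loop
   vertex 4.9 3.5 1.4
   vertex 3.9 4.6 3.7
   vertex 5.0 0.2 4.9
  endloop
 endfacet
 facet normal -0.297 0.805 -0.514
  outer loop
   vertex 4.9 3.5 1.4
   vertex 2.3 1.9 0.4
   vertex 3.9 4.6 3.7
  endloop
 endfacet
 facet normal -0.337 -0.821 0.460
  outer loop
   vertex 2.4 1.1 4.6
   vertex 0.3 0.0 1.1
   vertex 5.0 0.2 4.9
  endloop
 endfacet
 facet normal -0.823 0.444 0.354
  outer loop
   vertex 2.4 1.1 4.6
   vertex 3.9 4.6 3.7
   vertex 0.3 0.0 1.1
  endloop
 endfacet
 facet normal -0.022 0.258 0.966
  outer loop
   vertex 2.4 1.1 4.6
   vertex 5.0 0.2 4.9
   vertex 3.9 4.6 3.7
  endloop
 endfacet
 facet normal 0.024 -0.999 0.023
  outer loop
   vertex 4.2 0.1 1.4
   vertex 5.0 0.2 4.9
   vertex 0.3 0.0 1.1
  endloop
 endfacet
 facet normal 0.071 -0.410 -0.909
  outer loop
   vertex 4.2 0.9 1.0
   vertex 0.3 0.0 1.1
   vertex 2.3 1.9 0.4
  endloop
 endfacet
 facet normal 0.080 -0.446 -0.892
  outer loop
   vertex 4.2 0.9 1.0
   vertex 4.2 0.1 1.4
   vertex 0.3 0.0 1.1
  endloop
 endfacet
 facet normal 0.408 -0.408 -0.816
  outer loop
   vertex 4.6 2.1 0.6
   vertex 4.2 0.1 1.4
   vertex 4.2 0.9 1.0
  endloop
 endfacet
 facet normal 0.981 -0.126 -0.147
  outer loop
   vertex 4.6 2.1 0.6
   vertex 4.9 3.5 1.4
   vertex 5.0 0.2 4.9
  endloop
 endfacet
 facet normal 0.940 -0.271 -0.207
  outer loop
   vertex 4.6 2.1 0.6
   vertex 5.0 0.2 4.9
   vertex 4.2 0.1 1.4
  endloop
 endfacet
 facet normal 0.033 0.491 -0.871
  outer loop
   vertex 4.6 2.1 0.6
   vertex 2.3 1.9 0.4
   vertex 4.9 3.5 1.4
  endloop
 endfacet
 facet normal 0.111 -0.347 -0.931
  outer loop
   vertex 4.6 2.1 0.6
   vertex 4.2 0.9 1.0
   vertex 2.3 1.9 0.4
  endloop
 endfacet
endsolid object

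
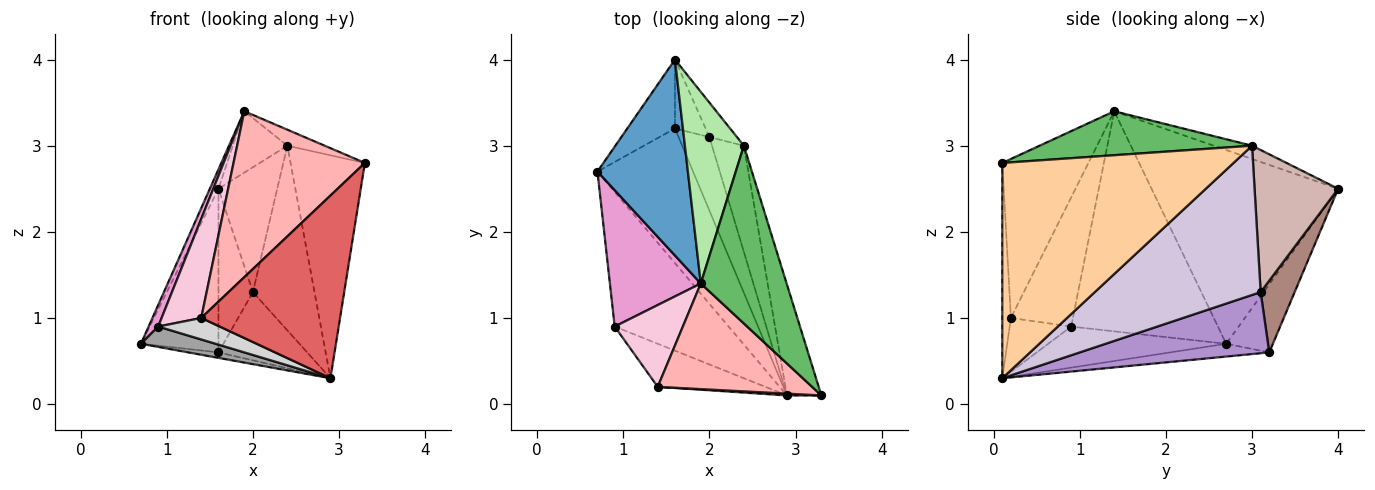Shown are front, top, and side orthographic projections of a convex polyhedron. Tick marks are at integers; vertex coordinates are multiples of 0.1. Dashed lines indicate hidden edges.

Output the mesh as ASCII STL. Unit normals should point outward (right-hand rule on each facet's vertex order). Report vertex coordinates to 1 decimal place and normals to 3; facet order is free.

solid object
 facet normal -0.905 0.042 0.423
  outer loop
   vertex 1.9 1.4 3.4
   vertex 1.6 4.0 2.5
   vertex 0.7 2.7 0.7
  endloop
 endfacet
 facet normal -0.485 0.806 -0.339
  outer loop
   vertex 1.6 3.2 0.6
   vertex 0.7 2.7 0.7
   vertex 1.6 4.0 2.5
  endloop
 endfacet
 facet normal -0.132 0.040 -0.990
  outer loop
   vertex 1.6 3.2 0.6
   vertex 2.9 0.1 0.3
   vertex 0.7 2.7 0.7
  endloop
 endfacet
 facet normal 0.941 0.302 -0.151
  outer loop
   vertex 2.4 3.0 3.0
   vertex 3.3 0.1 2.8
   vertex 2.9 0.1 0.3
  endloop
 endfacet
 facet normal 0.454 0.080 0.887
  outer loop
   vertex 2.4 3.0 3.0
   vertex 1.9 1.4 3.4
   vertex 3.3 0.1 2.8
  endloop
 endfacet
 facet normal -0.209 0.298 0.931
  outer loop
   vertex 2.4 3.0 3.0
   vertex 1.6 4.0 2.5
   vertex 1.9 1.4 3.4
  endloop
 endfacet
 facet normal -0.062 -0.998 0.010
  outer loop
   vertex 1.4 0.2 1.0
   vertex 2.9 0.1 0.3
   vertex 3.3 0.1 2.8
  endloop
 endfacet
 facet normal -0.484 -0.738 0.470
  outer loop
   vertex 1.4 0.2 1.0
   vertex 3.3 0.1 2.8
   vertex 1.9 1.4 3.4
  endloop
 endfacet
 facet normal 0.824 0.386 -0.416
  outer loop
   vertex 2.0 3.1 1.3
   vertex 2.9 0.1 0.3
   vertex 1.6 3.2 0.6
  endloop
 endfacet
 facet normal 0.919 0.341 -0.196
  outer loop
   vertex 2.0 3.1 1.3
   vertex 2.4 3.0 3.0
   vertex 2.9 0.1 0.3
  endloop
 endfacet
 facet normal 0.673 0.682 -0.287
  outer loop
   vertex 2.0 3.1 1.3
   vertex 1.6 3.2 0.6
   vertex 1.6 4.0 2.5
  endloop
 endfacet
 facet normal 0.808 0.568 -0.157
  outer loop
   vertex 2.0 3.1 1.3
   vertex 1.6 4.0 2.5
   vertex 2.4 3.0 3.0
  endloop
 endfacet
 facet normal -0.923 -0.060 0.381
  outer loop
   vertex 0.9 0.9 0.9
   vertex 1.9 1.4 3.4
   vertex 0.7 2.7 0.7
  endloop
 endfacet
 facet normal -0.770 -0.492 0.406
  outer loop
   vertex 0.9 0.9 0.9
   vertex 1.4 0.2 1.0
   vertex 1.9 1.4 3.4
  endloop
 endfacet
 facet normal -0.336 -0.141 -0.931
  outer loop
   vertex 0.9 0.9 0.9
   vertex 0.7 2.7 0.7
   vertex 2.9 0.1 0.3
  endloop
 endfacet
 facet normal -0.408 -0.408 -0.816
  outer loop
   vertex 0.9 0.9 0.9
   vertex 2.9 0.1 0.3
   vertex 1.4 0.2 1.0
  endloop
 endfacet
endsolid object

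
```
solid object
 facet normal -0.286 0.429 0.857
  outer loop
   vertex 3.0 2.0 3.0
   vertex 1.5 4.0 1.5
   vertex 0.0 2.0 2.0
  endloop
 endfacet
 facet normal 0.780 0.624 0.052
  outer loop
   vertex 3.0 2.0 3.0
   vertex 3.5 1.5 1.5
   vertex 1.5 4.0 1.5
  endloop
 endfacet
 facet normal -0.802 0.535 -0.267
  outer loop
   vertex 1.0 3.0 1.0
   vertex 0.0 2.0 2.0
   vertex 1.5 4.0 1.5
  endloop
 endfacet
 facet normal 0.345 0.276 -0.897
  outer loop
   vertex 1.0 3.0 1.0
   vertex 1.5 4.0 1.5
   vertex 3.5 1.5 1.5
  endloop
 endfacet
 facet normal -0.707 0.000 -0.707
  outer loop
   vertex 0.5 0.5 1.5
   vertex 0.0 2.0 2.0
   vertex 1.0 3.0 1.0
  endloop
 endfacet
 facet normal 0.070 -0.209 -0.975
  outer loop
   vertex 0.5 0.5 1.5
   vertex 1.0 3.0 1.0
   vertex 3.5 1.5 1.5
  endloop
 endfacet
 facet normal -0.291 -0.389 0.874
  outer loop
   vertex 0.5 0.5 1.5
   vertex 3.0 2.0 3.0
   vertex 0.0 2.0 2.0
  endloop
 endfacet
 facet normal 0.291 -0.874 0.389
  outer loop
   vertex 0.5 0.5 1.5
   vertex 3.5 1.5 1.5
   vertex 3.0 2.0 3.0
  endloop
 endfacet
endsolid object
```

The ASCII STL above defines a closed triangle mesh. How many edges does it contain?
12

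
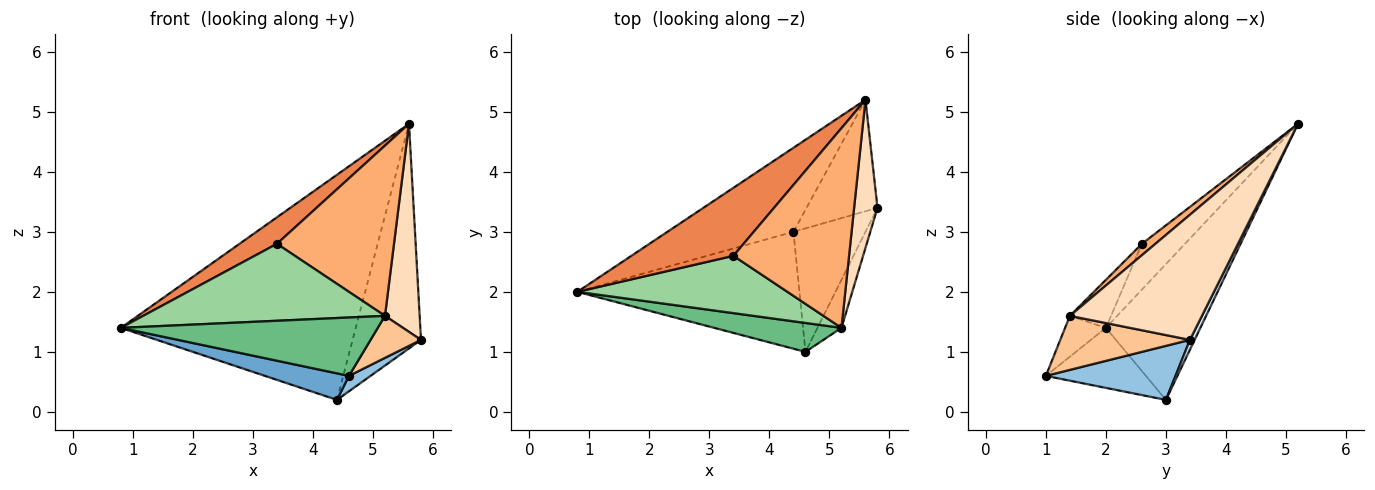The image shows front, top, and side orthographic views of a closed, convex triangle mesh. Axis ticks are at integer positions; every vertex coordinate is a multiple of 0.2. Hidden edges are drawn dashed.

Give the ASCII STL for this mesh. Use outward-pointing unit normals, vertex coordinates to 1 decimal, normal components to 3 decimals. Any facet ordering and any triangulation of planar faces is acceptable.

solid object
 facet normal -0.255 -0.214 -0.943
  outer loop
   vertex 4.4 3.0 0.2
   vertex 4.6 1.0 0.6
   vertex 0.8 2.0 1.4
  endloop
 endfacet
 facet normal 0.597 -0.100 -0.796
  outer loop
   vertex 4.4 3.0 0.2
   vertex 5.8 3.4 1.2
   vertex 4.6 1.0 0.6
  endloop
 endfacet
 facet normal -0.353 0.877 -0.327
  outer loop
   vertex 4.4 3.0 0.2
   vertex 0.8 2.0 1.4
   vertex 5.6 5.2 4.8
  endloop
 endfacet
 facet normal 0.061 0.894 -0.444
  outer loop
   vertex 4.4 3.0 0.2
   vertex 5.6 5.2 4.8
   vertex 5.8 3.4 1.2
  endloop
 endfacet
 facet normal -0.386 -0.335 0.860
  outer loop
   vertex 3.4 2.6 2.8
   vertex 5.6 5.2 4.8
   vertex 0.8 2.0 1.4
  endloop
 endfacet
 facet normal 0.075 -0.647 0.759
  outer loop
   vertex 5.2 1.4 1.6
   vertex 5.6 5.2 4.8
   vertex 3.4 2.6 2.8
  endloop
 endfacet
 facet normal 0.861 -0.335 -0.383
  outer loop
   vertex 5.2 1.4 1.6
   vertex 4.6 1.0 0.6
   vertex 5.8 3.4 1.2
  endloop
 endfacet
 facet normal 0.952 -0.250 0.178
  outer loop
   vertex 5.2 1.4 1.6
   vertex 5.8 3.4 1.2
   vertex 5.6 5.2 4.8
  endloop
 endfacet
 facet normal -0.141 -0.887 0.439
  outer loop
   vertex 5.2 1.4 1.6
   vertex 0.8 2.0 1.4
   vertex 4.6 1.0 0.6
  endloop
 endfacet
 facet normal -0.135 -0.795 0.592
  outer loop
   vertex 5.2 1.4 1.6
   vertex 3.4 2.6 2.8
   vertex 0.8 2.0 1.4
  endloop
 endfacet
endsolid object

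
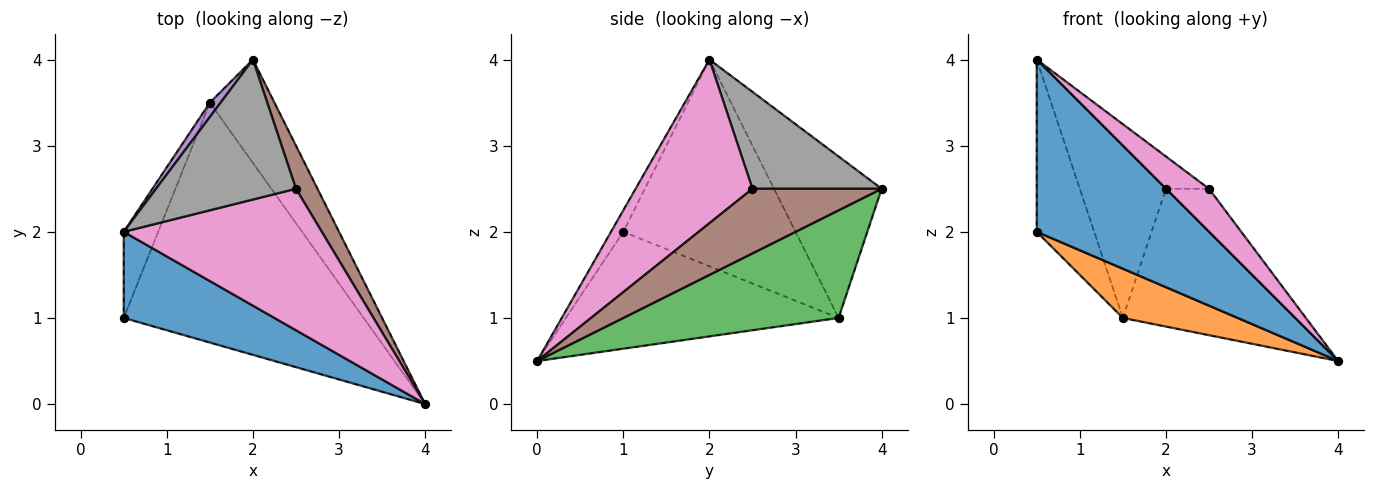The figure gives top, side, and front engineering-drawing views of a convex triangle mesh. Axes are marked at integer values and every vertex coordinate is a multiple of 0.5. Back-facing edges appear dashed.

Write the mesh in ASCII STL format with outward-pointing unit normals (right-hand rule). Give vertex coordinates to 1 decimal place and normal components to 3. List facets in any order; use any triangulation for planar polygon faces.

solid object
 facet normal -0.064 -0.893 0.446
  outer loop
   vertex 0.5 2.0 4.0
   vertex 0.5 1.0 2.0
   vertex 4.0 0.0 0.5
  endloop
 endfacet
 facet normal -0.431 -0.181 -0.884
  outer loop
   vertex 1.5 3.5 1.0
   vertex 4.0 0.0 0.5
   vertex 0.5 1.0 2.0
  endloop
 endfacet
 facet normal 0.707 0.566 -0.424
  outer loop
   vertex 1.5 3.5 1.0
   vertex 2.0 4.0 2.5
   vertex 4.0 0.0 0.5
  endloop
 endfacet
 facet normal -0.937 0.312 -0.156
  outer loop
   vertex 1.5 3.5 1.0
   vertex 0.5 1.0 2.0
   vertex 0.5 2.0 4.0
  endloop
 endfacet
 facet normal -0.780 0.624 0.052
  outer loop
   vertex 1.5 3.5 1.0
   vertex 0.5 2.0 4.0
   vertex 2.0 4.0 2.5
  endloop
 endfacet
 facet normal 0.905 0.302 0.302
  outer loop
   vertex 2.5 2.5 2.5
   vertex 4.0 0.0 0.5
   vertex 2.0 4.0 2.5
  endloop
 endfacet
 facet normal 0.620 -0.228 0.751
  outer loop
   vertex 2.5 2.5 2.5
   vertex 0.5 2.0 4.0
   vertex 4.0 0.0 0.5
  endloop
 endfacet
 facet normal 0.559 0.186 0.808
  outer loop
   vertex 2.5 2.5 2.5
   vertex 2.0 4.0 2.5
   vertex 0.5 2.0 4.0
  endloop
 endfacet
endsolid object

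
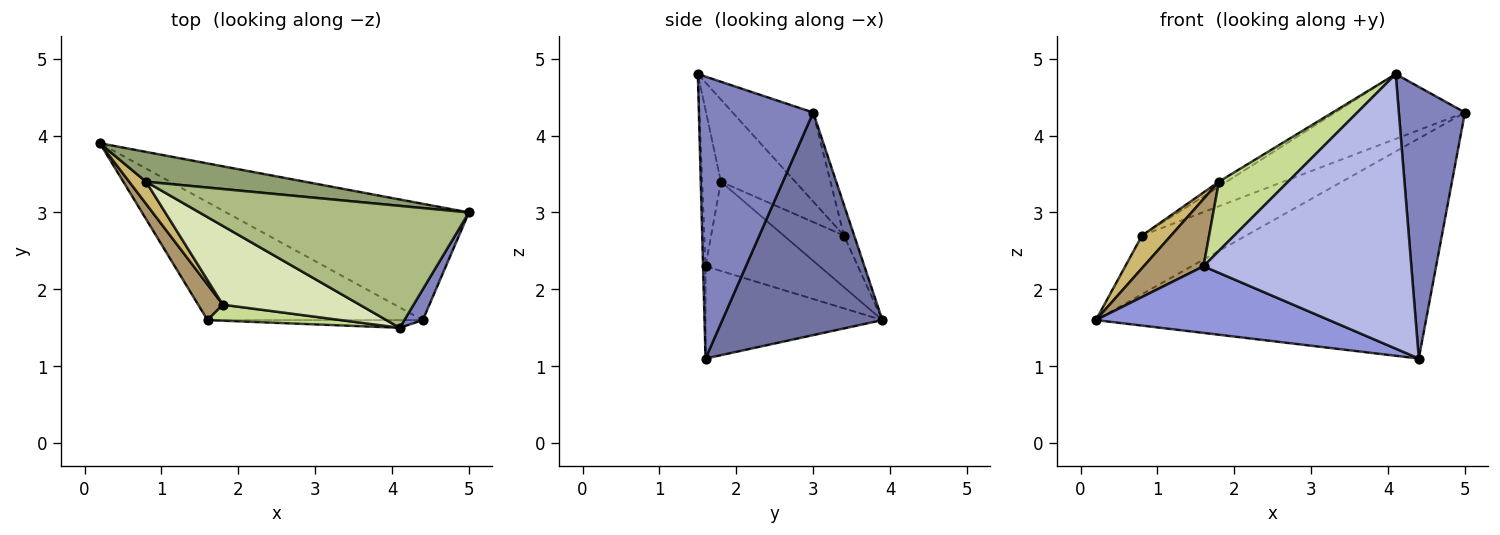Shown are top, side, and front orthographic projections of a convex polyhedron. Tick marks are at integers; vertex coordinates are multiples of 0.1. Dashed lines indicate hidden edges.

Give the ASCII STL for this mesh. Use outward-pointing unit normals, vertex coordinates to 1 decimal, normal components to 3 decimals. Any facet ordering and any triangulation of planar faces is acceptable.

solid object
 facet normal 0.394 0.813 -0.429
  outer loop
   vertex 4.4 1.6 1.1
   vertex 0.2 3.9 1.6
   vertex 5.0 3.0 4.3
  endloop
 endfacet
 facet normal 0.864 -0.500 0.057
  outer loop
   vertex 4.4 1.6 1.1
   vertex 5.0 3.0 4.3
   vertex 4.1 1.5 4.8
  endloop
 endfacet
 facet normal -0.350 -0.461 -0.816
  outer loop
   vertex 1.6 1.6 2.3
   vertex 0.2 3.9 1.6
   vertex 4.4 1.6 1.1
  endloop
 endfacet
 facet normal -0.012 -1.000 -0.028
  outer loop
   vertex 1.6 1.6 2.3
   vertex 4.4 1.6 1.1
   vertex 4.1 1.5 4.8
  endloop
 endfacet
 facet normal -0.087 0.888 0.451
  outer loop
   vertex 0.8 3.4 2.7
   vertex 5.0 3.0 4.3
   vertex 0.2 3.9 1.6
  endloop
 endfacet
 facet normal -0.280 0.451 0.848
  outer loop
   vertex 0.8 3.4 2.7
   vertex 4.1 1.5 4.8
   vertex 5.0 3.0 4.3
  endloop
 endfacet
 facet normal -0.255 -0.942 0.218
  outer loop
   vertex 1.8 1.8 3.4
   vertex 1.6 1.6 2.3
   vertex 4.1 1.5 4.8
  endloop
 endfacet
 facet normal -0.514 0.053 0.856
  outer loop
   vertex 1.8 1.8 3.4
   vertex 4.1 1.5 4.8
   vertex 0.8 3.4 2.7
  endloop
 endfacet
 facet normal -0.860 -0.451 0.238
  outer loop
   vertex 1.8 1.8 3.4
   vertex 0.2 3.9 1.6
   vertex 1.6 1.6 2.3
  endloop
 endfacet
 facet normal -0.864 -0.417 0.282
  outer loop
   vertex 1.8 1.8 3.4
   vertex 0.8 3.4 2.7
   vertex 0.2 3.9 1.6
  endloop
 endfacet
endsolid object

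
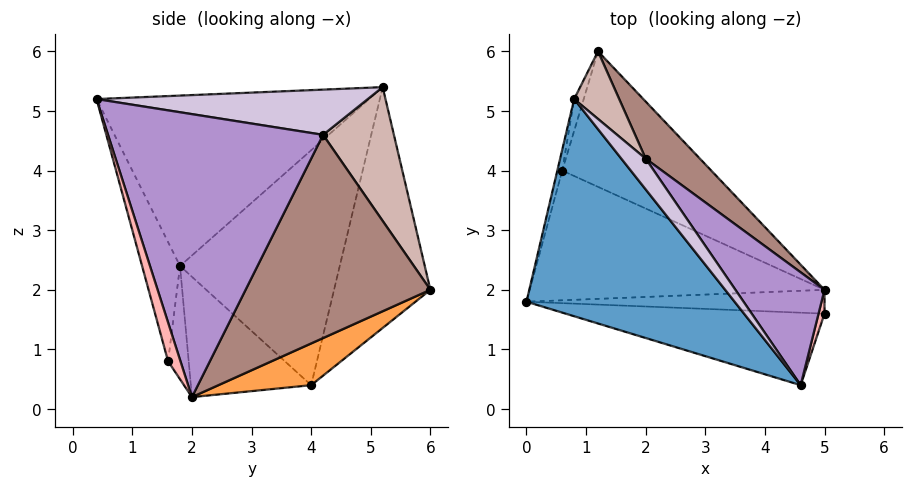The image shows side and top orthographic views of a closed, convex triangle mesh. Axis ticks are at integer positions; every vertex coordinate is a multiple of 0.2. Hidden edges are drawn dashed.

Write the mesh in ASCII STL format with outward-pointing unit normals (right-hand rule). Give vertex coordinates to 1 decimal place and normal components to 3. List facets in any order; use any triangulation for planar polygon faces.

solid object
 facet normal -0.559 -0.471 0.683
  outer loop
   vertex 0.8 5.2 5.4
   vertex 0.0 1.8 2.4
   vertex 4.6 0.4 5.2
  endloop
 endfacet
 facet normal -0.304 -0.594 -0.745
  outer loop
   vertex 0.6 4.0 0.4
   vertex 5.0 2.0 0.2
   vertex 0.0 1.8 2.4
  endloop
 endfacet
 facet normal 0.222 0.568 -0.793
  outer loop
   vertex 0.6 4.0 0.4
   vertex 1.2 6.0 2.0
   vertex 5.0 2.0 0.2
  endloop
 endfacet
 facet normal -0.969 0.246 -0.020
  outer loop
   vertex 0.6 4.0 0.4
   vertex 0.0 1.8 2.4
   vertex 0.8 5.2 5.4
  endloop
 endfacet
 facet normal -0.948 0.315 -0.038
  outer loop
   vertex 0.6 4.0 0.4
   vertex 0.8 5.2 5.4
   vertex 1.2 6.0 2.0
  endloop
 endfacet
 facet normal -0.206 -0.814 -0.543
  outer loop
   vertex 5.0 1.6 0.8
   vertex 0.0 1.8 2.4
   vertex 5.0 2.0 0.2
  endloop
 endfacet
 facet normal -0.125 -0.954 -0.272
  outer loop
   vertex 5.0 1.6 0.8
   vertex 4.6 0.4 5.2
   vertex 0.0 1.8 2.4
  endloop
 endfacet
 facet normal 0.964 0.222 0.148
  outer loop
   vertex 5.0 1.6 0.8
   vertex 5.0 2.0 0.2
   vertex 4.6 0.4 5.2
  endloop
 endfacet
 facet normal 0.781 0.573 0.246
  outer loop
   vertex 2.0 4.2 4.6
   vertex 4.6 0.4 5.2
   vertex 5.0 2.0 0.2
  endloop
 endfacet
 facet normal 0.729 0.561 0.393
  outer loop
   vertex 2.0 4.2 4.6
   vertex 0.8 5.2 5.4
   vertex 4.6 0.4 5.2
  endloop
 endfacet
 facet normal 0.754 0.626 0.201
  outer loop
   vertex 2.0 4.2 4.6
   vertex 5.0 2.0 0.2
   vertex 1.2 6.0 2.0
  endloop
 endfacet
 facet normal 0.711 0.661 0.239
  outer loop
   vertex 2.0 4.2 4.6
   vertex 1.2 6.0 2.0
   vertex 0.8 5.2 5.4
  endloop
 endfacet
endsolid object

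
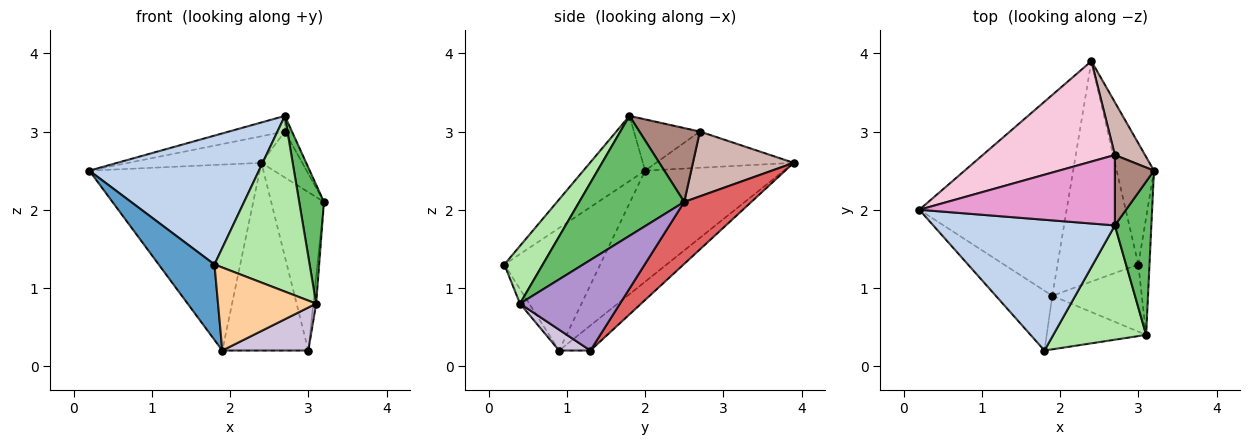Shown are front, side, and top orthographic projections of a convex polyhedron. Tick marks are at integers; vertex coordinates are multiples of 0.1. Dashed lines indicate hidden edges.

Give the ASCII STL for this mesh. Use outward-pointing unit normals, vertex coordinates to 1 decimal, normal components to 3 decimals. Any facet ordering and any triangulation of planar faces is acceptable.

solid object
 facet normal -0.803 -0.467 -0.370
  outer loop
   vertex 1.9 0.9 0.2
   vertex 1.8 0.2 1.3
   vertex 0.2 2.0 2.5
  endloop
 endfacet
 facet normal -0.248 -0.680 0.690
  outer loop
   vertex 2.7 1.8 3.2
   vertex 0.2 2.0 2.5
   vertex 1.8 0.2 1.3
  endloop
 endfacet
 facet normal -0.484 0.594 -0.642
  outer loop
   vertex 2.4 3.9 2.6
   vertex 1.9 0.9 0.2
   vertex 0.2 2.0 2.5
  endloop
 endfacet
 facet normal -0.079 -0.838 -0.540
  outer loop
   vertex 3.1 0.4 0.8
   vertex 1.8 0.2 1.3
   vertex 1.9 0.9 0.2
  endloop
 endfacet
 facet normal 0.933 -0.220 0.284
  outer loop
   vertex 3.1 0.4 0.8
   vertex 3.2 2.5 2.1
   vertex 2.7 1.8 3.2
  endloop
 endfacet
 facet normal 0.321 -0.794 0.517
  outer loop
   vertex 3.1 0.4 0.8
   vertex 2.7 1.8 3.2
   vertex 1.8 0.2 1.3
  endloop
 endfacet
 facet normal 0.711 0.559 -0.428
  outer loop
   vertex 3.0 1.3 0.2
   vertex 2.4 3.9 2.6
   vertex 3.2 2.5 2.1
  endloop
 endfacet
 facet normal -0.229 0.631 -0.741
  outer loop
   vertex 3.0 1.3 0.2
   vertex 1.9 0.9 0.2
   vertex 2.4 3.9 2.6
  endloop
 endfacet
 facet normal 0.992 0.029 -0.122
  outer loop
   vertex 3.0 1.3 0.2
   vertex 3.2 2.5 2.1
   vertex 3.1 0.4 0.8
  endloop
 endfacet
 facet normal 0.193 -0.529 -0.826
  outer loop
   vertex 3.0 1.3 0.2
   vertex 3.1 0.4 0.8
   vertex 1.9 0.9 0.2
  endloop
 endfacet
 facet normal 0.879 0.103 0.465
  outer loop
   vertex 2.7 2.7 3.0
   vertex 2.7 1.8 3.2
   vertex 3.2 2.5 2.1
  endloop
 endfacet
 facet normal 0.851 0.345 0.396
  outer loop
   vertex 2.7 2.7 3.0
   vertex 3.2 2.5 2.1
   vertex 2.4 3.9 2.6
  endloop
 endfacet
 facet normal -0.248 0.210 0.946
  outer loop
   vertex 2.7 2.7 3.0
   vertex 0.2 2.0 2.5
   vertex 2.7 1.8 3.2
  endloop
 endfacet
 facet normal -0.256 0.247 0.934
  outer loop
   vertex 2.7 2.7 3.0
   vertex 2.4 3.9 2.6
   vertex 0.2 2.0 2.5
  endloop
 endfacet
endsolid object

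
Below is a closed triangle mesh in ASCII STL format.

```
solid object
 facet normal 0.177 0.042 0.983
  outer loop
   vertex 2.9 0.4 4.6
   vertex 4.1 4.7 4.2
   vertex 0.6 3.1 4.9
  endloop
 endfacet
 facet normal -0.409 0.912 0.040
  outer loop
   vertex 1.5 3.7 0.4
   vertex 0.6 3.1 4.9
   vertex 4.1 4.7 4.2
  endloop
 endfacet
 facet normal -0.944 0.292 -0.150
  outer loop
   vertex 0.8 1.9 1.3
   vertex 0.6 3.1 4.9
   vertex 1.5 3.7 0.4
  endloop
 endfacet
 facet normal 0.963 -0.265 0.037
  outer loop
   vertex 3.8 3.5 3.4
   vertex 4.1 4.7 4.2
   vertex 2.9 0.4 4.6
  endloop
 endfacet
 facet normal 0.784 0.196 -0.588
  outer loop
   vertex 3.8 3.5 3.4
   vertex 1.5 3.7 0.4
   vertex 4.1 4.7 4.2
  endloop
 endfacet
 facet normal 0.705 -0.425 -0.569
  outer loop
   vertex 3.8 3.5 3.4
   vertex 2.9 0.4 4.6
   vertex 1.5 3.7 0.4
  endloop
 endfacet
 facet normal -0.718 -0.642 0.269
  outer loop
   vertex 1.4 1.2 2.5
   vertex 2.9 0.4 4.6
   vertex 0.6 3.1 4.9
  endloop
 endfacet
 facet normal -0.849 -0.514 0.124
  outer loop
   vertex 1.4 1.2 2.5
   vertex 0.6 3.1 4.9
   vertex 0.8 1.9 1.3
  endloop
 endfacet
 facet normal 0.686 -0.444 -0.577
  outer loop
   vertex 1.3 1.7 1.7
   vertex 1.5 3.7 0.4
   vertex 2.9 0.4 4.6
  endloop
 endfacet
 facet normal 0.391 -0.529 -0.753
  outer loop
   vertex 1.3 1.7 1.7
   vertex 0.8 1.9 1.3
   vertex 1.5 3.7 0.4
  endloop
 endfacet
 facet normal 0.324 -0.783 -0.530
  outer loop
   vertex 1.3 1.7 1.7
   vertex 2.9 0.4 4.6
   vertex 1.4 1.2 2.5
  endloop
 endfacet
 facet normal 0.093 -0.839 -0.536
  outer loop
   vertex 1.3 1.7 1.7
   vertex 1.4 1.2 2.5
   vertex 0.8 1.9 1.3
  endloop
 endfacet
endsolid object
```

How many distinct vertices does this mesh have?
8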